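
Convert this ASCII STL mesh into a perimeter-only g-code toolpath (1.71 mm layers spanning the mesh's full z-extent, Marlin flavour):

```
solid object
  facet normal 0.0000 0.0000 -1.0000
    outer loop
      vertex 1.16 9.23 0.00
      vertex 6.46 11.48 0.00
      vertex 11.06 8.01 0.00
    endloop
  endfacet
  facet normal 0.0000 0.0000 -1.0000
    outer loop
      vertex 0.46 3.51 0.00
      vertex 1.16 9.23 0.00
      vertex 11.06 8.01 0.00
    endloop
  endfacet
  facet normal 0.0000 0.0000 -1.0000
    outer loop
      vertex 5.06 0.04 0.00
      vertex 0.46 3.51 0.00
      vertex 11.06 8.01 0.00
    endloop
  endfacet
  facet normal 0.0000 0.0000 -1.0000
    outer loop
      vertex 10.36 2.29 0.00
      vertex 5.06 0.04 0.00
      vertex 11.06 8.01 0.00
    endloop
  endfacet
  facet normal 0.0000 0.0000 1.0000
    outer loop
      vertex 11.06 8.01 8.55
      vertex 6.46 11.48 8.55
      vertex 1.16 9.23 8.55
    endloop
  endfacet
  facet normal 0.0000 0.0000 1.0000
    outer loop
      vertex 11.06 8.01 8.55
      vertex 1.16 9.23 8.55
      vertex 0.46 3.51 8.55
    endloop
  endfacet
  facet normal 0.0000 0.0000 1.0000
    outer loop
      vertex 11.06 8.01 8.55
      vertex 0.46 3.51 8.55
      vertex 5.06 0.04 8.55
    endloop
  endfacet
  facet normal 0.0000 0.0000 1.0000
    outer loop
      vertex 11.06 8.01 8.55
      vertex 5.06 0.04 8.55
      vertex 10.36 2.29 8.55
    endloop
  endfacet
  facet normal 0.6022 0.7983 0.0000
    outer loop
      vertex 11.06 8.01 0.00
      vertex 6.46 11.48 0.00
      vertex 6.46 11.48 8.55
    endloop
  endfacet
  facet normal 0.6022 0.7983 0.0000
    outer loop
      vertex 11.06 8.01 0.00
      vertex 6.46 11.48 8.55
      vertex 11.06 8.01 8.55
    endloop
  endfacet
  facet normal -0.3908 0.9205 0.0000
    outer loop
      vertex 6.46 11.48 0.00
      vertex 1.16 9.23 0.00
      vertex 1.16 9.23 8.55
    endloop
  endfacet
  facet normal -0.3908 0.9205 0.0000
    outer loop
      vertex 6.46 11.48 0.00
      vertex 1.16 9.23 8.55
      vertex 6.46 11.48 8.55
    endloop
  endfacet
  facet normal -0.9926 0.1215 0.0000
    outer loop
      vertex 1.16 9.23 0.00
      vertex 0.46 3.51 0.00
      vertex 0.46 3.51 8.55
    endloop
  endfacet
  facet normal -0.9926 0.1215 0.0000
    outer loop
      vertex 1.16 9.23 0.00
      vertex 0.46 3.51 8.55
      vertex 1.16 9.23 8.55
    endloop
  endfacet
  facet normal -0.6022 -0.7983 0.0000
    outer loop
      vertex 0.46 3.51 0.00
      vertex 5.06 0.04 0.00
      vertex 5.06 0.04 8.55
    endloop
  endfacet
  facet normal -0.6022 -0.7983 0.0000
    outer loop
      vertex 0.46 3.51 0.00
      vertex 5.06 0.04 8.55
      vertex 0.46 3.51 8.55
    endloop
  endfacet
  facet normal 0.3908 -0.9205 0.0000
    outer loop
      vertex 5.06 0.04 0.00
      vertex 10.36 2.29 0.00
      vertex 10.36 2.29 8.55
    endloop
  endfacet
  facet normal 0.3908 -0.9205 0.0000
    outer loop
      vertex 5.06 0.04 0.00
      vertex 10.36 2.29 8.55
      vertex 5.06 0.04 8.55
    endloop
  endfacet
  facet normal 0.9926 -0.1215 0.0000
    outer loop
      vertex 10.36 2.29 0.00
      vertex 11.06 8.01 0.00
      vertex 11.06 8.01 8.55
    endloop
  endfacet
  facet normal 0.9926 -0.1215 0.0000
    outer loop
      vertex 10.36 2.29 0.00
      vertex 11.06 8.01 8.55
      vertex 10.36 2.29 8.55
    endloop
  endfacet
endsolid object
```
; perimeter-only toolpath
G21 ; units = mm
G90 ; absolute positioning
G28 ; home
; layer 1
G0 Z1.71
G0 X11.06 Y8.01
G1 X6.46 Y11.48
G1 X1.16 Y9.23
G1 X0.46 Y3.51
G1 X5.06 Y0.04
G1 X10.36 Y2.29
G1 X11.06 Y8.01
; layer 2
G0 Z3.42
G0 X11.06 Y8.01
G1 X6.46 Y11.48
G1 X1.16 Y9.23
G1 X0.46 Y3.51
G1 X5.06 Y0.04
G1 X10.36 Y2.29
G1 X11.06 Y8.01
; layer 3
G0 Z5.13
G0 X11.06 Y8.01
G1 X6.46 Y11.48
G1 X1.16 Y9.23
G1 X0.46 Y3.51
G1 X5.06 Y0.04
G1 X10.36 Y2.29
G1 X11.06 Y8.01
; layer 4
G0 Z6.84
G0 X11.06 Y8.01
G1 X6.46 Y11.48
G1 X1.16 Y9.23
G1 X0.46 Y3.51
G1 X5.06 Y0.04
G1 X10.36 Y2.29
G1 X11.06 Y8.01
; layer 5
G0 Z8.55
G0 X11.06 Y8.01
G1 X6.46 Y11.48
G1 X1.16 Y9.23
G1 X0.46 Y3.51
G1 X5.06 Y0.04
G1 X10.36 Y2.29
G1 X11.06 Y8.01
M2 ; end

The solid is a regular 6-sided prism (a cylinder approximated with 6 flat sides), circumscribed radius ≈ 5.76 mm, height ≈ 8.55 mm. Slicing at Δz = 1.71 mm — 5 equal slices spanning the solid's height, so layer i sits at z = i·h/5 — gives 5 non-empty perimeters. Each is a 6-segment closed polygon; G0 lifts to the layer z and rapids to the start vertex, then G1 traces the edges.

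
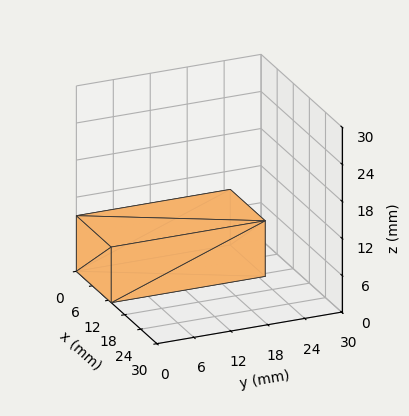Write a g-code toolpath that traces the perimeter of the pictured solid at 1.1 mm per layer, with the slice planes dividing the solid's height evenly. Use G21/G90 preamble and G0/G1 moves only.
Reading the render: the shape is a rectangular box, roughly 13 × 25 mm footprint and 9 mm tall (dimensions read to the nearest mm from the axis ticks). For the g-code, the solid's height is divided into equal slices at the stated Δz and each level perimeter traced with G1 moves after a G0 lift.

; perimeter-only toolpath
G21 ; units = mm
G90 ; absolute positioning
G28 ; home
; layer 1
G0 Z1.1
G0 X0.0 Y0.0
G1 X13.0 Y0.0
G1 X13.0 Y25.0
G1 X0.0 Y25.0
G1 X0.0 Y0.0
; layer 2
G0 Z2.2
G0 X0.0 Y0.0
G1 X13.0 Y0.0
G1 X13.0 Y25.0
G1 X0.0 Y25.0
G1 X0.0 Y0.0
; layer 3
G0 Z3.4
G0 X0.0 Y0.0
G1 X13.0 Y0.0
G1 X13.0 Y25.0
G1 X0.0 Y25.0
G1 X0.0 Y0.0
; layer 4
G0 Z4.5
G0 X0.0 Y0.0
G1 X13.0 Y0.0
G1 X13.0 Y25.0
G1 X0.0 Y25.0
G1 X0.0 Y0.0
; layer 5
G0 Z5.6
G0 X0.0 Y0.0
G1 X13.0 Y0.0
G1 X13.0 Y25.0
G1 X0.0 Y25.0
G1 X0.0 Y0.0
; layer 6
G0 Z6.8
G0 X0.0 Y0.0
G1 X13.0 Y0.0
G1 X13.0 Y25.0
G1 X0.0 Y25.0
G1 X0.0 Y0.0
; layer 7
G0 Z7.9
G0 X0.0 Y0.0
G1 X13.0 Y0.0
G1 X13.0 Y25.0
G1 X0.0 Y25.0
G1 X0.0 Y0.0
; layer 8
G0 Z9.0
G0 X0.0 Y0.0
G1 X13.0 Y0.0
G1 X13.0 Y25.0
G1 X0.0 Y25.0
G1 X0.0 Y0.0
M2 ; end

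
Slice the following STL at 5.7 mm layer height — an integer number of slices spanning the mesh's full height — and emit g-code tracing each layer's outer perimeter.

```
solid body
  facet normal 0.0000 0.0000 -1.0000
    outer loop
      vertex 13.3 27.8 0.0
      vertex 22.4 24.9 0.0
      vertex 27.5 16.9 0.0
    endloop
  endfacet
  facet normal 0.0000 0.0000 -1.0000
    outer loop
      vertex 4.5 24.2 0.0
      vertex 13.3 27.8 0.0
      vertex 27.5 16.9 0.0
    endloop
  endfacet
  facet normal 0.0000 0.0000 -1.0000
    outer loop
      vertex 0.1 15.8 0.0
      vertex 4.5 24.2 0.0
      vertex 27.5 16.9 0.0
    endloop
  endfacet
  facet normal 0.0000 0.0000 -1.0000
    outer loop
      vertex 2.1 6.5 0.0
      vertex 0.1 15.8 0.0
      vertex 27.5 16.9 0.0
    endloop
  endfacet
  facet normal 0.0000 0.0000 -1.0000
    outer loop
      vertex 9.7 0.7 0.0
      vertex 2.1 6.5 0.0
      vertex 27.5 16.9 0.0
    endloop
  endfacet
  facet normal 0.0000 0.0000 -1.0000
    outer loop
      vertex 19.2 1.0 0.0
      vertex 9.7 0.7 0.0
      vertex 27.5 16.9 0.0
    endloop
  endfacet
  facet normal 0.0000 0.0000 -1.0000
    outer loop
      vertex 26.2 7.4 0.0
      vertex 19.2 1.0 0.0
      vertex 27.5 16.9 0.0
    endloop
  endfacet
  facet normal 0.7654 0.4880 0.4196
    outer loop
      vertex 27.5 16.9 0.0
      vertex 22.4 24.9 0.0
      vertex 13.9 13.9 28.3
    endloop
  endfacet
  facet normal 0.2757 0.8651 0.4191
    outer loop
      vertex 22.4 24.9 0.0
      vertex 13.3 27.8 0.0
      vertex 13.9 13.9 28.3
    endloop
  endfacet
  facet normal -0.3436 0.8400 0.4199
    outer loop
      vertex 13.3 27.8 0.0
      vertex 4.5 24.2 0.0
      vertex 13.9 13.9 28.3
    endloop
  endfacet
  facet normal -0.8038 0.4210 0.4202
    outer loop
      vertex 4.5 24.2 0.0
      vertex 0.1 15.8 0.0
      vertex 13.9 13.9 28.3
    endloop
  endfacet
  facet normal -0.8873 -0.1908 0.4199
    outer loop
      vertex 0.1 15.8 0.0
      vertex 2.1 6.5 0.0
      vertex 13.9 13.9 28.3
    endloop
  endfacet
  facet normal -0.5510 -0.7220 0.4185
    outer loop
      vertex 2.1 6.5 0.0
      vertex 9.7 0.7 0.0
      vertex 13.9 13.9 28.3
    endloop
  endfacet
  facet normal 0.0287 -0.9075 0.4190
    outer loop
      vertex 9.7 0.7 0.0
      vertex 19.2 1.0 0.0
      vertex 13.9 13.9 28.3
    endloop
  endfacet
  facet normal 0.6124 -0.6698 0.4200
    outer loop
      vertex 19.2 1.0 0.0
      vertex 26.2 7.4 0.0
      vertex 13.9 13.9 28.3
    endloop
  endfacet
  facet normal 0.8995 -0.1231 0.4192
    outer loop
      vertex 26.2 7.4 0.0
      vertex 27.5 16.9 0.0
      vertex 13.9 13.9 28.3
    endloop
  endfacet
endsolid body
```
; perimeter-only toolpath
G21 ; units = mm
G90 ; absolute positioning
G28 ; home
; layer 1
G0 Z5.7
G0 X24.8 Y16.3
G1 X20.7 Y22.7
G1 X13.4 Y25.0
G1 X6.4 Y22.1
G1 X2.9 Y15.4
G1 X4.5 Y8.0
G1 X10.5 Y3.3
G1 X18.1 Y3.6
G1 X23.7 Y8.7
G1 X24.8 Y16.3
; layer 2
G0 Z11.3
G0 X22.1 Y15.7
G1 X19.0 Y20.5
G1 X13.5 Y22.2
G1 X8.3 Y20.1
G1 X5.6 Y15.0
G1 X6.8 Y9.5
G1 X11.4 Y6.0
G1 X17.1 Y6.2
G1 X21.3 Y10.0
G1 X22.1 Y15.7
; layer 3
G0 Z17.0
G0 X19.3 Y15.1
G1 X17.3 Y18.3
G1 X13.7 Y19.5
G1 X10.1 Y18.0
G1 X8.4 Y14.7
G1 X9.2 Y10.9
G1 X12.2 Y8.6
G1 X16.0 Y8.7
G1 X18.8 Y11.3
G1 X19.3 Y15.1
; layer 4
G0 Z22.6
G0 X16.6 Y14.5
G1 X15.6 Y16.1
G1 X13.8 Y16.7
G1 X12.0 Y16.0
G1 X11.1 Y14.3
G1 X11.5 Y12.4
G1 X13.1 Y11.3
G1 X15.0 Y11.3
G1 X16.4 Y12.6
G1 X16.6 Y14.5
M2 ; end

The solid is a regular 9-sided pyramid, base circumscribed radius ≈ 13.9 mm, apex at z ≈ 28.3 mm. Slicing at Δz = 5.7 mm — 5 equal slices spanning the solid's height, so layer i sits at z = i·h/5 — gives 4 non-empty perimeters. Each is a 9-segment closed polygon; G0 lifts to the layer z and rapids to the start vertex, then G1 traces the edges. The cross-section shrinks linearly with z (the slice at the apex is degenerate and omitted).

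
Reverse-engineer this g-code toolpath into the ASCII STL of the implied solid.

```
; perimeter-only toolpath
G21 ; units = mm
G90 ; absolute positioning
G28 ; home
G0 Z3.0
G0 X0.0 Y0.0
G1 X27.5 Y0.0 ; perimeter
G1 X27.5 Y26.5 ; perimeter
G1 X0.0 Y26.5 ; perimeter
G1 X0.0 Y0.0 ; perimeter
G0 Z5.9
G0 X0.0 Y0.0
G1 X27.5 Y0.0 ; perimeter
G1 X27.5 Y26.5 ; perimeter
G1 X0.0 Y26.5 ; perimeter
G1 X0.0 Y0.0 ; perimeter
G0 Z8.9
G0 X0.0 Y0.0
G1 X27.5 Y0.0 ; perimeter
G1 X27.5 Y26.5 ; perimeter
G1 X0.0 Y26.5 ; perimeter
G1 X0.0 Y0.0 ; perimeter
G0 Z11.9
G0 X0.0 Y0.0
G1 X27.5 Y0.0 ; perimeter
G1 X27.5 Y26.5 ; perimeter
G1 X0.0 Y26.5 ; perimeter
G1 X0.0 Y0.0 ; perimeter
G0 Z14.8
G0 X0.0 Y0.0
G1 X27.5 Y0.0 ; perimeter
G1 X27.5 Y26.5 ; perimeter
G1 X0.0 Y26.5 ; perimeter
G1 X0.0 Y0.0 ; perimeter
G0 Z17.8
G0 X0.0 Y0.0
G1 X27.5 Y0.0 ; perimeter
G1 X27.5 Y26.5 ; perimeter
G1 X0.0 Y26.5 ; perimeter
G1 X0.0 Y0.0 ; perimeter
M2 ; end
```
solid part
  facet normal 0.0000 0.0000 -1.0000
    outer loop
      vertex 27.5 26.5 0.0
      vertex 27.5 0.0 0.0
      vertex 0.0 0.0 0.0
    endloop
  endfacet
  facet normal 0.0000 0.0000 -1.0000
    outer loop
      vertex 0.0 26.5 0.0
      vertex 27.5 26.5 0.0
      vertex 0.0 0.0 0.0
    endloop
  endfacet
  facet normal 0.0000 0.0000 1.0000
    outer loop
      vertex 0.0 0.0 17.8
      vertex 27.5 0.0 17.8
      vertex 27.5 26.5 17.8
    endloop
  endfacet
  facet normal 0.0000 0.0000 1.0000
    outer loop
      vertex 0.0 0.0 17.8
      vertex 27.5 26.5 17.8
      vertex 0.0 26.5 17.8
    endloop
  endfacet
  facet normal 0.0000 -1.0000 0.0000
    outer loop
      vertex 0.0 0.0 0.0
      vertex 27.5 0.0 0.0
      vertex 27.5 0.0 17.8
    endloop
  endfacet
  facet normal 0.0000 -1.0000 0.0000
    outer loop
      vertex 0.0 0.0 0.0
      vertex 27.5 0.0 17.8
      vertex 0.0 0.0 17.8
    endloop
  endfacet
  facet normal 0.0000 1.0000 0.0000
    outer loop
      vertex 27.5 26.5 17.8
      vertex 27.5 26.5 0.0
      vertex 0.0 26.5 0.0
    endloop
  endfacet
  facet normal 0.0000 1.0000 0.0000
    outer loop
      vertex 0.0 26.5 17.8
      vertex 27.5 26.5 17.8
      vertex 0.0 26.5 0.0
    endloop
  endfacet
  facet normal -1.0000 0.0000 0.0000
    outer loop
      vertex 0.0 26.5 17.8
      vertex 0.0 26.5 0.0
      vertex 0.0 0.0 0.0
    endloop
  endfacet
  facet normal -1.0000 0.0000 0.0000
    outer loop
      vertex 0.0 0.0 17.8
      vertex 0.0 26.5 17.8
      vertex 0.0 0.0 0.0
    endloop
  endfacet
  facet normal 1.0000 0.0000 0.0000
    outer loop
      vertex 27.5 0.0 0.0
      vertex 27.5 26.5 0.0
      vertex 27.5 26.5 17.8
    endloop
  endfacet
  facet normal 1.0000 0.0000 0.0000
    outer loop
      vertex 27.5 0.0 0.0
      vertex 27.5 26.5 17.8
      vertex 27.5 0.0 17.8
    endloop
  endfacet
endsolid part

The G0 Z moves step by Δz≈3.0 mm. Every layer's G1 loop is the same polygon, so the solid is a straight extrusion of it from z=0 to z≈17.8. Closing with flat bottom and top caps and triangulating gives 12 facets — a rectangular box, roughly 27.5 × 26.5 mm footprint and 17.8 mm tall.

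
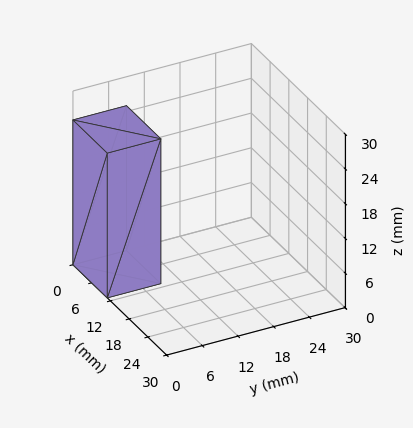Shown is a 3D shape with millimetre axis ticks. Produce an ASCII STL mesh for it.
Reading the render: the shape is a rectangular box, roughly 11 × 9 mm footprint and 25 mm tall (dimensions read to the nearest mm from the axis ticks). For the STL, each face is triangulated and given an outward normal.

solid part
  facet normal 0.0000 0.0000 -1.0000
    outer loop
      vertex 11.000 9.000 0.000
      vertex 11.000 0.000 0.000
      vertex 0.000 0.000 0.000
    endloop
  endfacet
  facet normal 0.0000 0.0000 -1.0000
    outer loop
      vertex 0.000 9.000 0.000
      vertex 11.000 9.000 0.000
      vertex 0.000 0.000 0.000
    endloop
  endfacet
  facet normal 0.0000 0.0000 1.0000
    outer loop
      vertex 0.000 0.000 25.000
      vertex 11.000 0.000 25.000
      vertex 11.000 9.000 25.000
    endloop
  endfacet
  facet normal 0.0000 0.0000 1.0000
    outer loop
      vertex 0.000 0.000 25.000
      vertex 11.000 9.000 25.000
      vertex 0.000 9.000 25.000
    endloop
  endfacet
  facet normal 0.0000 -1.0000 0.0000
    outer loop
      vertex 0.000 0.000 0.000
      vertex 11.000 0.000 0.000
      vertex 11.000 0.000 25.000
    endloop
  endfacet
  facet normal 0.0000 -1.0000 0.0000
    outer loop
      vertex 0.000 0.000 0.000
      vertex 11.000 0.000 25.000
      vertex 0.000 0.000 25.000
    endloop
  endfacet
  facet normal 0.0000 1.0000 0.0000
    outer loop
      vertex 11.000 9.000 25.000
      vertex 11.000 9.000 0.000
      vertex 0.000 9.000 0.000
    endloop
  endfacet
  facet normal 0.0000 1.0000 0.0000
    outer loop
      vertex 0.000 9.000 25.000
      vertex 11.000 9.000 25.000
      vertex 0.000 9.000 0.000
    endloop
  endfacet
  facet normal -1.0000 0.0000 0.0000
    outer loop
      vertex 0.000 9.000 25.000
      vertex 0.000 9.000 0.000
      vertex 0.000 0.000 0.000
    endloop
  endfacet
  facet normal -1.0000 0.0000 0.0000
    outer loop
      vertex 0.000 0.000 25.000
      vertex 0.000 9.000 25.000
      vertex 0.000 0.000 0.000
    endloop
  endfacet
  facet normal 1.0000 0.0000 0.0000
    outer loop
      vertex 11.000 0.000 0.000
      vertex 11.000 9.000 0.000
      vertex 11.000 9.000 25.000
    endloop
  endfacet
  facet normal 1.0000 0.0000 0.0000
    outer loop
      vertex 11.000 0.000 0.000
      vertex 11.000 9.000 25.000
      vertex 11.000 0.000 25.000
    endloop
  endfacet
endsolid part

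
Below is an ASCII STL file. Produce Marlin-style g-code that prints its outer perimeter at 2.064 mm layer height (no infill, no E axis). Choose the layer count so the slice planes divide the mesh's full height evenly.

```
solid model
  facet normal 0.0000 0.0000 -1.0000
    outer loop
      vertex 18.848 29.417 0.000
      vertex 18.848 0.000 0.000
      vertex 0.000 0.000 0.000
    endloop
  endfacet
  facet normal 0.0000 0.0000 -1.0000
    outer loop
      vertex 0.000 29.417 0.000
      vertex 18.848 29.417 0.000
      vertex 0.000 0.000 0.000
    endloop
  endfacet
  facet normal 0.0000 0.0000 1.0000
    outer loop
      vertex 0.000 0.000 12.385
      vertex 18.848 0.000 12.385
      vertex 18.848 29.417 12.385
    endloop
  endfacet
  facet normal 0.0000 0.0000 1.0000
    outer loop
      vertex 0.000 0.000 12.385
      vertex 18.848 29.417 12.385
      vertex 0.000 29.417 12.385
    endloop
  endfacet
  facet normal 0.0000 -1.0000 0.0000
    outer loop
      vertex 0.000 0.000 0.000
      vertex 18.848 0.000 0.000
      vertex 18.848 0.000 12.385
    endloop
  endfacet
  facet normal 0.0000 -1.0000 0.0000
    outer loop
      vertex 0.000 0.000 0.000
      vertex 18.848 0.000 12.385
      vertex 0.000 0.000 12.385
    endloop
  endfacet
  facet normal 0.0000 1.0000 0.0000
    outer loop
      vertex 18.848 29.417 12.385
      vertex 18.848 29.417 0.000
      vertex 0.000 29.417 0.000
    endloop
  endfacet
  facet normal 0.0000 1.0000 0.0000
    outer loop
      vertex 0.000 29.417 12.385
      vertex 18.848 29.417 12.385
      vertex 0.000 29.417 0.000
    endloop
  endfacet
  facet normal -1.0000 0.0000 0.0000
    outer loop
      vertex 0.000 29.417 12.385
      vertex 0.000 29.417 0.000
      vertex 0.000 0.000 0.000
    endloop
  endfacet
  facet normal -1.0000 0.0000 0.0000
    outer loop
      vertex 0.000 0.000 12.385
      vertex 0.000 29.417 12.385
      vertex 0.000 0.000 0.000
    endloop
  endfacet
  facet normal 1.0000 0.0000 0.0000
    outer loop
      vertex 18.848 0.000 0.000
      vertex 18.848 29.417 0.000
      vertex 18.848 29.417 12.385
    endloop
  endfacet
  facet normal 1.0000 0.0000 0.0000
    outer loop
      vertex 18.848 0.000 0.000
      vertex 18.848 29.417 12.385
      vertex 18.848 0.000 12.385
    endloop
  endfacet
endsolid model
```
; perimeter-only toolpath
G21 ; units = mm
G90 ; absolute positioning
G28 ; home
; layer 1
G0 Z2.064
G0 X0.000 Y0.000
G1 X18.848 Y0.000
G1 X18.848 Y29.417
G1 X0.000 Y29.417
G1 X0.000 Y0.000
; layer 2
G0 Z4.128
G0 X0.000 Y0.000
G1 X18.848 Y0.000
G1 X18.848 Y29.417
G1 X0.000 Y29.417
G1 X0.000 Y0.000
; layer 3
G0 Z6.192
G0 X0.000 Y0.000
G1 X18.848 Y0.000
G1 X18.848 Y29.417
G1 X0.000 Y29.417
G1 X0.000 Y0.000
; layer 4
G0 Z8.257
G0 X0.000 Y0.000
G1 X18.848 Y0.000
G1 X18.848 Y29.417
G1 X0.000 Y29.417
G1 X0.000 Y0.000
; layer 5
G0 Z10.321
G0 X0.000 Y0.000
G1 X18.848 Y0.000
G1 X18.848 Y29.417
G1 X0.000 Y29.417
G1 X0.000 Y0.000
; layer 6
G0 Z12.385
G0 X0.000 Y0.000
G1 X18.848 Y0.000
G1 X18.848 Y29.417
G1 X0.000 Y29.417
G1 X0.000 Y0.000
M2 ; end

The solid is a rectangular box, roughly 18.8 × 29.4 mm footprint and 12.4 mm tall. Slicing at Δz = 2.064 mm — 6 equal slices spanning the solid's height, so layer i sits at z = i·h/6 — gives 6 non-empty perimeters. Each is a 4-segment closed polygon; G0 lifts to the layer z and rapids to the start vertex, then G1 traces the edges.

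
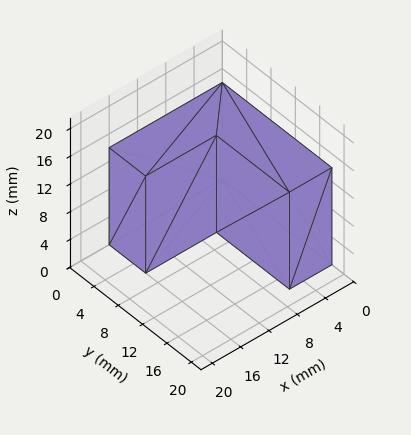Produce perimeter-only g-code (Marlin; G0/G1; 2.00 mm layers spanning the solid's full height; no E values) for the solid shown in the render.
Reading the render: the shape is an L-shaped prism: outer 16 × 18 mm, arm thicknesses ≈ 6 mm (horizontal) and 6 mm (vertical), extruded 14 mm in z (dimensions read to the nearest mm from the axis ticks). For the g-code, the solid's height is divided into equal slices at the stated Δz and each level perimeter traced with G1 moves after a G0 lift.

; perimeter-only toolpath
G21 ; units = mm
G90 ; absolute positioning
G28 ; home
; layer 1
G0 Z2.00
G0 X0.00 Y0.00
G1 X16.00 Y0.00
G1 X16.00 Y6.00
G1 X6.00 Y6.00
G1 X6.00 Y18.00
G1 X0.00 Y18.00
G1 X0.00 Y0.00
; layer 2
G0 Z4.00
G0 X0.00 Y0.00
G1 X16.00 Y0.00
G1 X16.00 Y6.00
G1 X6.00 Y6.00
G1 X6.00 Y18.00
G1 X0.00 Y18.00
G1 X0.00 Y0.00
; layer 3
G0 Z6.00
G0 X0.00 Y0.00
G1 X16.00 Y0.00
G1 X16.00 Y6.00
G1 X6.00 Y6.00
G1 X6.00 Y18.00
G1 X0.00 Y18.00
G1 X0.00 Y0.00
; layer 4
G0 Z8.00
G0 X0.00 Y0.00
G1 X16.00 Y0.00
G1 X16.00 Y6.00
G1 X6.00 Y6.00
G1 X6.00 Y18.00
G1 X0.00 Y18.00
G1 X0.00 Y0.00
; layer 5
G0 Z10.00
G0 X0.00 Y0.00
G1 X16.00 Y0.00
G1 X16.00 Y6.00
G1 X6.00 Y6.00
G1 X6.00 Y18.00
G1 X0.00 Y18.00
G1 X0.00 Y0.00
; layer 6
G0 Z12.00
G0 X0.00 Y0.00
G1 X16.00 Y0.00
G1 X16.00 Y6.00
G1 X6.00 Y6.00
G1 X6.00 Y18.00
G1 X0.00 Y18.00
G1 X0.00 Y0.00
; layer 7
G0 Z14.00
G0 X0.00 Y0.00
G1 X16.00 Y0.00
G1 X16.00 Y6.00
G1 X6.00 Y6.00
G1 X6.00 Y18.00
G1 X0.00 Y18.00
G1 X0.00 Y0.00
M2 ; end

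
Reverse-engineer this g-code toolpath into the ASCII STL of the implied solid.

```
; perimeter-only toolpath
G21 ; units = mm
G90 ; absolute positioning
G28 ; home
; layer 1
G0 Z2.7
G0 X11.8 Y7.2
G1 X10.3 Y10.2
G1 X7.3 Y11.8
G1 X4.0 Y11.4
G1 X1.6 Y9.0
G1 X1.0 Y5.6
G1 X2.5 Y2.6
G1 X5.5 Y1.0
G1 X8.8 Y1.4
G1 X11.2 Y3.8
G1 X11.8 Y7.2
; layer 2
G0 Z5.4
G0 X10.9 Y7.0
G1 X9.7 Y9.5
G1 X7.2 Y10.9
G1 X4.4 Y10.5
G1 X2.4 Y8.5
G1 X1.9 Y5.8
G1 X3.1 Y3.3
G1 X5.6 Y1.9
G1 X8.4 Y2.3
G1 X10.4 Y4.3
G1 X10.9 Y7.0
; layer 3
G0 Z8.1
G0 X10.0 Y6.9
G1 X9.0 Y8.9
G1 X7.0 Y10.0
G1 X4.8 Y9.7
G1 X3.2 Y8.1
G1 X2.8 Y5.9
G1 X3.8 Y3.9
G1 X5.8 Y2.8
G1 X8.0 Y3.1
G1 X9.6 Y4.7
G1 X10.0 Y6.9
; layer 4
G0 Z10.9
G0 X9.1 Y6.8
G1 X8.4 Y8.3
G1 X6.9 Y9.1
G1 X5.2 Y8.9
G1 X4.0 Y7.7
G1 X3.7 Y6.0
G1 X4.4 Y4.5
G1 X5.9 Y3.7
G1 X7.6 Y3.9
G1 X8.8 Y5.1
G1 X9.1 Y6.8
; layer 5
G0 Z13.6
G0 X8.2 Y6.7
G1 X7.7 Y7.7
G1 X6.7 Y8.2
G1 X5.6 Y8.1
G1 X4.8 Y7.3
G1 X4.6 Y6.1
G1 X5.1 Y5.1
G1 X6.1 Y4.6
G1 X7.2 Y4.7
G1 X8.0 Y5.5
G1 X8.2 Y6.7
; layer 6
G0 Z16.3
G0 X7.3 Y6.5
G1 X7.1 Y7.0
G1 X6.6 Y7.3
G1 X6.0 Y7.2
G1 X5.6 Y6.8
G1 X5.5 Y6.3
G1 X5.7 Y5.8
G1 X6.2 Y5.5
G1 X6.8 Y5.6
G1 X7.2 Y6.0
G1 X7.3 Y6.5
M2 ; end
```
solid part
  facet normal 0.0000 0.0000 -1.0000
    outer loop
      vertex 7.5 12.7 0.0
      vertex 11.0 10.8 0.0
      vertex 12.7 7.3 0.0
    endloop
  endfacet
  facet normal 0.0000 0.0000 -1.0000
    outer loop
      vertex 3.6 12.2 0.0
      vertex 7.5 12.7 0.0
      vertex 12.7 7.3 0.0
    endloop
  endfacet
  facet normal 0.0000 0.0000 -1.0000
    outer loop
      vertex 0.8 9.4 0.0
      vertex 3.6 12.2 0.0
      vertex 12.7 7.3 0.0
    endloop
  endfacet
  facet normal 0.0000 0.0000 -1.0000
    outer loop
      vertex 0.1 5.5 0.0
      vertex 0.8 9.4 0.0
      vertex 12.7 7.3 0.0
    endloop
  endfacet
  facet normal 0.0000 0.0000 -1.0000
    outer loop
      vertex 1.8 2.0 0.0
      vertex 0.1 5.5 0.0
      vertex 12.7 7.3 0.0
    endloop
  endfacet
  facet normal 0.0000 0.0000 -1.0000
    outer loop
      vertex 5.3 0.1 0.0
      vertex 1.8 2.0 0.0
      vertex 12.7 7.3 0.0
    endloop
  endfacet
  facet normal 0.0000 0.0000 -1.0000
    outer loop
      vertex 9.2 0.6 0.0
      vertex 5.3 0.1 0.0
      vertex 12.7 7.3 0.0
    endloop
  endfacet
  facet normal 0.0000 0.0000 -1.0000
    outer loop
      vertex 12.0 3.4 0.0
      vertex 9.2 0.6 0.0
      vertex 12.7 7.3 0.0
    endloop
  endfacet
  facet normal 0.8570 0.4162 0.3039
    outer loop
      vertex 12.7 7.3 0.0
      vertex 11.0 10.8 0.0
      vertex 6.4 6.4 19.0
    endloop
  endfacet
  facet normal 0.4545 0.8373 0.3039
    outer loop
      vertex 11.0 10.8 0.0
      vertex 7.5 12.7 0.0
      vertex 6.4 6.4 19.0
    endloop
  endfacet
  facet normal -0.1211 0.9443 0.3061
    outer loop
      vertex 7.5 12.7 0.0
      vertex 3.6 12.2 0.0
      vertex 6.4 6.4 19.0
    endloop
  endfacet
  facet normal -0.6735 0.6735 0.3048
    outer loop
      vertex 3.6 12.2 0.0
      vertex 0.8 9.4 0.0
      vertex 6.4 6.4 19.0
    endloop
  endfacet
  facet normal -0.9380 0.1684 0.3030
    outer loop
      vertex 0.8 9.4 0.0
      vertex 0.1 5.5 0.0
      vertex 6.4 6.4 19.0
    endloop
  endfacet
  facet normal -0.8570 -0.4162 0.3039
    outer loop
      vertex 0.1 5.5 0.0
      vertex 1.8 2.0 0.0
      vertex 6.4 6.4 19.0
    endloop
  endfacet
  facet normal -0.4545 -0.8373 0.3039
    outer loop
      vertex 1.8 2.0 0.0
      vertex 5.3 0.1 0.0
      vertex 6.4 6.4 19.0
    endloop
  endfacet
  facet normal 0.1211 -0.9443 0.3061
    outer loop
      vertex 5.3 0.1 0.0
      vertex 9.2 0.6 0.0
      vertex 6.4 6.4 19.0
    endloop
  endfacet
  facet normal 0.6735 -0.6735 0.3048
    outer loop
      vertex 9.2 0.6 0.0
      vertex 12.0 3.4 0.0
      vertex 6.4 6.4 19.0
    endloop
  endfacet
  facet normal 0.9380 -0.1684 0.3030
    outer loop
      vertex 12.0 3.4 0.0
      vertex 12.7 7.3 0.0
      vertex 6.4 6.4 19.0
    endloop
  endfacet
endsolid part

The G0 Z moves step by Δz≈2.7 mm. The G1 loops shrink linearly with z, so the solid tapers from its base footprint up to z≈19. Closing with a flat bottom cap and the tapered top and triangulating gives 18 facets — a regular 10-sided pyramid, base circumscribed radius ≈ 6.4 mm, apex at z ≈ 19 mm.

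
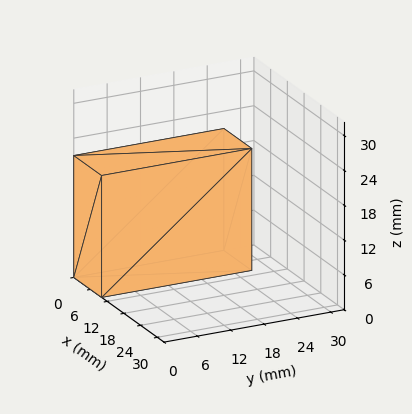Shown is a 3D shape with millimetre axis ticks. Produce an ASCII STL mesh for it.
Reading the render: the shape is a rectangular box, roughly 10 × 27 mm footprint and 21 mm tall (dimensions read to the nearest mm from the axis ticks). For the STL, each face is triangulated and given an outward normal.

solid part
  facet normal 0.0000 0.0000 -1.0000
    outer loop
      vertex 10.0 27.0 0.0
      vertex 10.0 0.0 0.0
      vertex 0.0 0.0 0.0
    endloop
  endfacet
  facet normal 0.0000 0.0000 -1.0000
    outer loop
      vertex 0.0 27.0 0.0
      vertex 10.0 27.0 0.0
      vertex 0.0 0.0 0.0
    endloop
  endfacet
  facet normal 0.0000 0.0000 1.0000
    outer loop
      vertex 0.0 0.0 21.0
      vertex 10.0 0.0 21.0
      vertex 10.0 27.0 21.0
    endloop
  endfacet
  facet normal 0.0000 0.0000 1.0000
    outer loop
      vertex 0.0 0.0 21.0
      vertex 10.0 27.0 21.0
      vertex 0.0 27.0 21.0
    endloop
  endfacet
  facet normal 0.0000 -1.0000 0.0000
    outer loop
      vertex 0.0 0.0 0.0
      vertex 10.0 0.0 0.0
      vertex 10.0 0.0 21.0
    endloop
  endfacet
  facet normal 0.0000 -1.0000 0.0000
    outer loop
      vertex 0.0 0.0 0.0
      vertex 10.0 0.0 21.0
      vertex 0.0 0.0 21.0
    endloop
  endfacet
  facet normal 0.0000 1.0000 0.0000
    outer loop
      vertex 10.0 27.0 21.0
      vertex 10.0 27.0 0.0
      vertex 0.0 27.0 0.0
    endloop
  endfacet
  facet normal 0.0000 1.0000 0.0000
    outer loop
      vertex 0.0 27.0 21.0
      vertex 10.0 27.0 21.0
      vertex 0.0 27.0 0.0
    endloop
  endfacet
  facet normal -1.0000 0.0000 0.0000
    outer loop
      vertex 0.0 27.0 21.0
      vertex 0.0 27.0 0.0
      vertex 0.0 0.0 0.0
    endloop
  endfacet
  facet normal -1.0000 0.0000 0.0000
    outer loop
      vertex 0.0 0.0 21.0
      vertex 0.0 27.0 21.0
      vertex 0.0 0.0 0.0
    endloop
  endfacet
  facet normal 1.0000 0.0000 0.0000
    outer loop
      vertex 10.0 0.0 0.0
      vertex 10.0 27.0 0.0
      vertex 10.0 27.0 21.0
    endloop
  endfacet
  facet normal 1.0000 0.0000 0.0000
    outer loop
      vertex 10.0 0.0 0.0
      vertex 10.0 27.0 21.0
      vertex 10.0 0.0 21.0
    endloop
  endfacet
endsolid part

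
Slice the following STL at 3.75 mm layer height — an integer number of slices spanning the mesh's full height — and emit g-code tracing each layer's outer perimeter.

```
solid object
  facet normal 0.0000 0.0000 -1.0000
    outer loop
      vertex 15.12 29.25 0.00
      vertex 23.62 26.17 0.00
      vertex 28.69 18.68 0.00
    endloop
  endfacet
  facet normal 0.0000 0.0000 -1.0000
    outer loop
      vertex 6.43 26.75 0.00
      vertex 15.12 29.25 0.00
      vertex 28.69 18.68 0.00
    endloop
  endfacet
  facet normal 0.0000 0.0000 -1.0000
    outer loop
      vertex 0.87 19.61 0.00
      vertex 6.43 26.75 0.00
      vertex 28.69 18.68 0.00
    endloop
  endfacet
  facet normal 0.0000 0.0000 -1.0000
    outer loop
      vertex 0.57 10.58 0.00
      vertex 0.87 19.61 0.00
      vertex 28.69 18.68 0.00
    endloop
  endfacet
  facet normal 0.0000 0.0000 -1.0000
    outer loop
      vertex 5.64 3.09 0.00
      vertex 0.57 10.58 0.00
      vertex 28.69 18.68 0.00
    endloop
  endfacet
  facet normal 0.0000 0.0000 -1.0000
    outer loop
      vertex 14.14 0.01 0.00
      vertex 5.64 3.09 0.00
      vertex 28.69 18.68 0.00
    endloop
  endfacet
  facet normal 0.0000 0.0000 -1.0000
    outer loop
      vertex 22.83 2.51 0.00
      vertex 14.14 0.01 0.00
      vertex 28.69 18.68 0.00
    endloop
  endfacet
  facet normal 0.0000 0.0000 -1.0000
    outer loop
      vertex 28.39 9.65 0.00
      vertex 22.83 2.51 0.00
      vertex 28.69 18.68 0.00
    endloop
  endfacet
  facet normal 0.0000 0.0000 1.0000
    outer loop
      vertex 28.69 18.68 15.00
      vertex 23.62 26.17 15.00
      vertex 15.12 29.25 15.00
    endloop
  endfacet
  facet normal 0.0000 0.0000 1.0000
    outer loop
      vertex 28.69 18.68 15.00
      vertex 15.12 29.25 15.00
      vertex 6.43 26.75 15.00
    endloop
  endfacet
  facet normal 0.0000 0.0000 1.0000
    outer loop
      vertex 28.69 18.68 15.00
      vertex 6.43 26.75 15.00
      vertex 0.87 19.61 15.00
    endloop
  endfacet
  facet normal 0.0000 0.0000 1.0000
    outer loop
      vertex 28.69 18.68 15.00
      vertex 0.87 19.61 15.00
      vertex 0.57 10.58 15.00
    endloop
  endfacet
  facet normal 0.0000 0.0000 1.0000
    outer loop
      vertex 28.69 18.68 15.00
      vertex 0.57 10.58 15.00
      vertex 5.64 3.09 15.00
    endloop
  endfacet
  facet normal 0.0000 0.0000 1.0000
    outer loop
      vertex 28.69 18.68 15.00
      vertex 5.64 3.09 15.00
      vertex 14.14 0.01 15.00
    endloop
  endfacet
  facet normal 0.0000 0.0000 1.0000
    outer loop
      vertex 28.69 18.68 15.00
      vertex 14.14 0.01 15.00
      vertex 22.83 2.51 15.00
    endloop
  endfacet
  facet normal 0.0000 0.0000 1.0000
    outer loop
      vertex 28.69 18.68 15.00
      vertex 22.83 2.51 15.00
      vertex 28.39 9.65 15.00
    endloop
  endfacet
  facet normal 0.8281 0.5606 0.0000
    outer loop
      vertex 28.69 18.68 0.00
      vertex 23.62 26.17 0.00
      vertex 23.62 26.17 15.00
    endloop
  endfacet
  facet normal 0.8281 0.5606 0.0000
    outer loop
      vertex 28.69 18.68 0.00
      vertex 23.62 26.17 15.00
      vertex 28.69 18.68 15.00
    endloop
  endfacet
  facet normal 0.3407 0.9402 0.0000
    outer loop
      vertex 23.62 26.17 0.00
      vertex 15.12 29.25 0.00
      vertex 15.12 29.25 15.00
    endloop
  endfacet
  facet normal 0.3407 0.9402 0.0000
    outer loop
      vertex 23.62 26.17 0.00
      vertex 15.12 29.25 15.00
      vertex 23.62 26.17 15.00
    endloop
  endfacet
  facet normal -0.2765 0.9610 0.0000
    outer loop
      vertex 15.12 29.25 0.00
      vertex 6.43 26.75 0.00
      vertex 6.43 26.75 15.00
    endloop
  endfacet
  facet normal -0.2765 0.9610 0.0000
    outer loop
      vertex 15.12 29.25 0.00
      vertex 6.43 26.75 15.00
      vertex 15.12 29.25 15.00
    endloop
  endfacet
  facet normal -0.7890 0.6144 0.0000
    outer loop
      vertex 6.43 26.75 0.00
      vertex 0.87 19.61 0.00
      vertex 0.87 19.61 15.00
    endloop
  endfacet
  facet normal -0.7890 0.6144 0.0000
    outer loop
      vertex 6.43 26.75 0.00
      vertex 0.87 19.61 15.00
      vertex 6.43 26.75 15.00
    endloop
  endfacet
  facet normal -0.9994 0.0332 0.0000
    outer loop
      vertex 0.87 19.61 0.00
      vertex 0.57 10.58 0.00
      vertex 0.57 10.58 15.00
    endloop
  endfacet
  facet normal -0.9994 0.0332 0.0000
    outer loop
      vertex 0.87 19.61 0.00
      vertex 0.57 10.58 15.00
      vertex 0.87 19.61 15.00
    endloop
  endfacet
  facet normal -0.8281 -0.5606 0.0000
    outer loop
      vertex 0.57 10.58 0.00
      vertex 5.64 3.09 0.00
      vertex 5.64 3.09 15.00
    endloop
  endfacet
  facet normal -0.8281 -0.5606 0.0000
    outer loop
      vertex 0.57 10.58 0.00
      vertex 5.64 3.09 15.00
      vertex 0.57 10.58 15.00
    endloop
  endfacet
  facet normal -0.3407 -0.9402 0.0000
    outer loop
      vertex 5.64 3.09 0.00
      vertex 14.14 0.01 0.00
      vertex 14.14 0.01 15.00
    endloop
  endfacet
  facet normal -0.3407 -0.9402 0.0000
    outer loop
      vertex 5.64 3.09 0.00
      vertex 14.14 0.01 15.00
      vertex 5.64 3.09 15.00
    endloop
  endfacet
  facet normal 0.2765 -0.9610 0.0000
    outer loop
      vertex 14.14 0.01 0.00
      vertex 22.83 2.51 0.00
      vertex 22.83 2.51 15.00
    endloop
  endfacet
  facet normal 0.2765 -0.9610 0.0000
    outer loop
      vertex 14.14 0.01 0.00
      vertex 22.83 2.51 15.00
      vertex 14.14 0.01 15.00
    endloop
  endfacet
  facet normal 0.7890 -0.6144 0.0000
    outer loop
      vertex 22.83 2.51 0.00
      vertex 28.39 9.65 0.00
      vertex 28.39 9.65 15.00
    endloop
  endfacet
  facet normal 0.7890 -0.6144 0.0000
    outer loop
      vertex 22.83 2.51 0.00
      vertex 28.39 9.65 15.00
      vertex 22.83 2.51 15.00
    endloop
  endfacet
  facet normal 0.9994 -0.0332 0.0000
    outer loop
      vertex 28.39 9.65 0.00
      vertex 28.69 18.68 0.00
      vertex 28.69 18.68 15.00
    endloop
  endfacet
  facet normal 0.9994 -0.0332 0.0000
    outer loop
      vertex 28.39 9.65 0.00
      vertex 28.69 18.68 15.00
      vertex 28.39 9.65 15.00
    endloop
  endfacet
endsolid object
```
; perimeter-only toolpath
G21 ; units = mm
G90 ; absolute positioning
G28 ; home
; layer 1
G0 Z3.75
G0 X28.69 Y18.68
G1 X23.62 Y26.17
G1 X15.12 Y29.25
G1 X6.43 Y26.75
G1 X0.87 Y19.61
G1 X0.57 Y10.58
G1 X5.64 Y3.09
G1 X14.14 Y0.01
G1 X22.83 Y2.51
G1 X28.39 Y9.65
G1 X28.69 Y18.68
; layer 2
G0 Z7.50
G0 X28.69 Y18.68
G1 X23.62 Y26.17
G1 X15.12 Y29.25
G1 X6.43 Y26.75
G1 X0.87 Y19.61
G1 X0.57 Y10.58
G1 X5.64 Y3.09
G1 X14.14 Y0.01
G1 X22.83 Y2.51
G1 X28.39 Y9.65
G1 X28.69 Y18.68
; layer 3
G0 Z11.25
G0 X28.69 Y18.68
G1 X23.62 Y26.17
G1 X15.12 Y29.25
G1 X6.43 Y26.75
G1 X0.87 Y19.61
G1 X0.57 Y10.58
G1 X5.64 Y3.09
G1 X14.14 Y0.01
G1 X22.83 Y2.51
G1 X28.39 Y9.65
G1 X28.69 Y18.68
; layer 4
G0 Z15.00
G0 X28.69 Y18.68
G1 X23.62 Y26.17
G1 X15.12 Y29.25
G1 X6.43 Y26.75
G1 X0.87 Y19.61
G1 X0.57 Y10.58
G1 X5.64 Y3.09
G1 X14.14 Y0.01
G1 X22.83 Y2.51
G1 X28.39 Y9.65
G1 X28.69 Y18.68
M2 ; end

The solid is a regular 10-sided prism (a cylinder approximated with 10 flat sides), circumscribed radius ≈ 14.6 mm, height ≈ 15 mm. Slicing at Δz = 3.75 mm — 4 equal slices spanning the solid's height, so layer i sits at z = i·h/4 — gives 4 non-empty perimeters. Each is a 10-segment closed polygon; G0 lifts to the layer z and rapids to the start vertex, then G1 traces the edges.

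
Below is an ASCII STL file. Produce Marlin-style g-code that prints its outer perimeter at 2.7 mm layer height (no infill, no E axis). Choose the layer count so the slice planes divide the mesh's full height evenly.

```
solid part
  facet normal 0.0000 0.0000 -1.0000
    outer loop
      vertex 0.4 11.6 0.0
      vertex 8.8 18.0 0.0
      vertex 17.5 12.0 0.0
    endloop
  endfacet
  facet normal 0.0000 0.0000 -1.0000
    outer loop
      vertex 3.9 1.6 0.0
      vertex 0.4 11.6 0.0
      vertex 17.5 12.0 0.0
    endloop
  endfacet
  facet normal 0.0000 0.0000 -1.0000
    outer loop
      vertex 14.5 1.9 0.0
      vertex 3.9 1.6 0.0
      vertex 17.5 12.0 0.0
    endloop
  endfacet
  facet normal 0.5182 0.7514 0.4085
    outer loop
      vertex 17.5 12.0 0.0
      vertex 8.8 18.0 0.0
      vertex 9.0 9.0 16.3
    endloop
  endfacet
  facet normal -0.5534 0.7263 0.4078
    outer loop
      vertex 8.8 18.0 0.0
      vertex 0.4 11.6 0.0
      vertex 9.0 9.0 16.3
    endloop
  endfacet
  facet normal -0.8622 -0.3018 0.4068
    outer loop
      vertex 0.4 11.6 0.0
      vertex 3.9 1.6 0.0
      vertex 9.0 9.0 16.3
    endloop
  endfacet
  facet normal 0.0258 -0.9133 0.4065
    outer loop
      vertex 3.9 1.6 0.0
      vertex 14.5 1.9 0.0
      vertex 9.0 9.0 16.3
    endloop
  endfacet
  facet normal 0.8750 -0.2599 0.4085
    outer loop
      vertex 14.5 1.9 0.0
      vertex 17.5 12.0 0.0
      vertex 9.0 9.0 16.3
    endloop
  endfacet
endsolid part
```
; perimeter-only toolpath
G21 ; units = mm
G90 ; absolute positioning
G28 ; home
; layer 1
G0 Z2.7
G0 X16.1 Y11.5
G1 X8.8 Y16.5
G1 X1.8 Y11.2
G1 X4.8 Y2.8
G1 X13.6 Y3.1
G1 X16.1 Y11.5
; layer 2
G0 Z5.4
G0 X14.7 Y11.0
G1 X8.9 Y15.0
G1 X3.3 Y10.7
G1 X5.6 Y4.1
G1 X12.7 Y4.3
G1 X14.7 Y11.0
; layer 3
G0 Z8.2
G0 X13.2 Y10.5
G1 X8.9 Y13.5
G1 X4.7 Y10.3
G1 X6.5 Y5.3
G1 X11.8 Y5.5
G1 X13.2 Y10.5
; layer 4
G0 Z10.9
G0 X11.8 Y10.0
G1 X8.9 Y12.0
G1 X6.1 Y9.9
G1 X7.3 Y6.5
G1 X10.8 Y6.6
G1 X11.8 Y10.0
; layer 5
G0 Z13.6
G0 X10.4 Y9.5
G1 X9.0 Y10.5
G1 X7.6 Y9.4
G1 X8.2 Y7.8
G1 X9.9 Y7.8
G1 X10.4 Y9.5
M2 ; end

The solid is a regular 5-sided pyramid, base circumscribed radius ≈ 9 mm, apex at z ≈ 16.3 mm. Slicing at Δz = 2.7 mm — 6 equal slices spanning the solid's height, so layer i sits at z = i·h/6 — gives 5 non-empty perimeters. Each is a 5-segment closed polygon; G0 lifts to the layer z and rapids to the start vertex, then G1 traces the edges. The cross-section shrinks linearly with z (the slice at the apex is degenerate and omitted).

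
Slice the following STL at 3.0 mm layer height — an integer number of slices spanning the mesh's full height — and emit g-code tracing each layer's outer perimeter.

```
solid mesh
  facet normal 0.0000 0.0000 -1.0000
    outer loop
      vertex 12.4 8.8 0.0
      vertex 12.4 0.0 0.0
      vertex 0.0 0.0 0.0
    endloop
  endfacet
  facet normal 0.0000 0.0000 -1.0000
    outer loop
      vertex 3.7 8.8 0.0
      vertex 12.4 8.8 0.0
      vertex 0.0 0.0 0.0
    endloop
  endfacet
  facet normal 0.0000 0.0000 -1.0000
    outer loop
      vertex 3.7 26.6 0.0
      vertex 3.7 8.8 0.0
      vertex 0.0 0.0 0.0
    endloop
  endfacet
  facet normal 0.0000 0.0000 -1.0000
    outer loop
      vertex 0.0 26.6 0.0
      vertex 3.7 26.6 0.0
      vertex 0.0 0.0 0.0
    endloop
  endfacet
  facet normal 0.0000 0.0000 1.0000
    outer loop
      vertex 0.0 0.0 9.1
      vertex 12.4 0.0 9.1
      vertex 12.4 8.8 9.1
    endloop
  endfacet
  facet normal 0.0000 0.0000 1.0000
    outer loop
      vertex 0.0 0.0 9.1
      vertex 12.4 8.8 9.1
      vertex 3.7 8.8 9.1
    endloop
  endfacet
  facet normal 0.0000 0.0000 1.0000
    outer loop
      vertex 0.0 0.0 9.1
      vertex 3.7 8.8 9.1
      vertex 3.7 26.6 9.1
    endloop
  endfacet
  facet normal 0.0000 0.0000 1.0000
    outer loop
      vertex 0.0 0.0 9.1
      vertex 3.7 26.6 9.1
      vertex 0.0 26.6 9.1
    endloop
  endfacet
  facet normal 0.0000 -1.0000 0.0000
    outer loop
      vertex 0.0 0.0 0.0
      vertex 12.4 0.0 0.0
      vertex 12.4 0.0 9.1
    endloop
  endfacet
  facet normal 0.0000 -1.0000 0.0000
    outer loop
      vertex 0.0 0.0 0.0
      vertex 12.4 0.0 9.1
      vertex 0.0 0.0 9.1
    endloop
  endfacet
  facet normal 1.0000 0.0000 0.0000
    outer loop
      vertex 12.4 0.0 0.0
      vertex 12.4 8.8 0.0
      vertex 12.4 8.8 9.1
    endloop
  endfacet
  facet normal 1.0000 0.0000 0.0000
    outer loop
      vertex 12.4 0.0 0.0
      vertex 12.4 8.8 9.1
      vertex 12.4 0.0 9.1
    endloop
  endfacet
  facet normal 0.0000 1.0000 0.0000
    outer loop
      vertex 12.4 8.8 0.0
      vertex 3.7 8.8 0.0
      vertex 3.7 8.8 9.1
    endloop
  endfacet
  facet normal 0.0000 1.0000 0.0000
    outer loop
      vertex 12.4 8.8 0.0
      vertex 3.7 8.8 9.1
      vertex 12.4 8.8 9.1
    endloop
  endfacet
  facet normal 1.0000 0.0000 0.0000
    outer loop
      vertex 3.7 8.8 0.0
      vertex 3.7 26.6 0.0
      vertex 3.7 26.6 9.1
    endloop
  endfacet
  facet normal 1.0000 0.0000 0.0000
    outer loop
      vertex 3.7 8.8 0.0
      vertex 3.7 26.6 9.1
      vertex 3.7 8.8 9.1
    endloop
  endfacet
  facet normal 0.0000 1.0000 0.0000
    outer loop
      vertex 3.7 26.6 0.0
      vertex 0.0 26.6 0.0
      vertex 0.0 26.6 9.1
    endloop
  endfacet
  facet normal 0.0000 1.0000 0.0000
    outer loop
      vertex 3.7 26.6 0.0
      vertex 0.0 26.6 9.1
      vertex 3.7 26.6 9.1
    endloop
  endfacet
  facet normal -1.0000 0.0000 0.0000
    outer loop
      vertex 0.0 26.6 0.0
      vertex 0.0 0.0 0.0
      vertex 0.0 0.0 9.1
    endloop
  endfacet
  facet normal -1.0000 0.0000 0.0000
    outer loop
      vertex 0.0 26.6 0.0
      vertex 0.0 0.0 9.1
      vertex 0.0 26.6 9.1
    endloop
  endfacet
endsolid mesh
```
; perimeter-only toolpath
G21 ; units = mm
G90 ; absolute positioning
G28 ; home
; layer 1
G0 Z3.0
G0 X0.0 Y0.0
G1 X12.4 Y0.0
G1 X12.4 Y8.8
G1 X3.7 Y8.8
G1 X3.7 Y26.6
G1 X0.0 Y26.6
G1 X0.0 Y0.0
; layer 2
G0 Z6.1
G0 X0.0 Y0.0
G1 X12.4 Y0.0
G1 X12.4 Y8.8
G1 X3.7 Y8.8
G1 X3.7 Y26.6
G1 X0.0 Y26.6
G1 X0.0 Y0.0
; layer 3
G0 Z9.1
G0 X0.0 Y0.0
G1 X12.4 Y0.0
G1 X12.4 Y8.8
G1 X3.7 Y8.8
G1 X3.7 Y26.6
G1 X0.0 Y26.6
G1 X0.0 Y0.0
M2 ; end

The solid is an L-shaped prism: outer 12.4 × 26.6 mm, arm thicknesses ≈ 8.8 mm (horizontal) and 3.7 mm (vertical), extruded 9.1 mm in z. Slicing at Δz = 3.0 mm — 3 equal slices spanning the solid's height, so layer i sits at z = i·h/3 — gives 3 non-empty perimeters. Each is a 6-segment closed polygon; G0 lifts to the layer z and rapids to the start vertex, then G1 traces the edges.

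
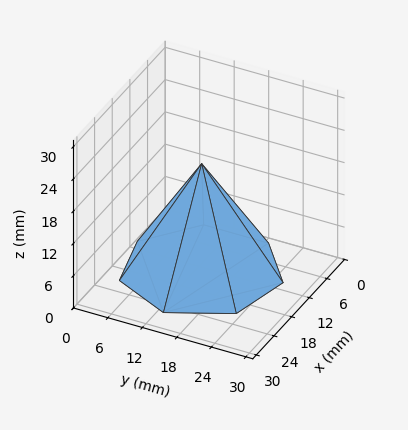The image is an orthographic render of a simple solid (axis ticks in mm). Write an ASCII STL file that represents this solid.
Reading the render: the shape is a regular 7-sided pyramid, base circumscribed radius ≈ 13 mm, apex at z ≈ 20 mm (dimensions read to the nearest mm from the axis ticks). For the STL, each face is triangulated and given an outward normal.

solid part
  facet normal 0.0000 0.0000 -1.0000
    outer loop
      vertex 10.107 25.674 0.000
      vertex 21.105 23.164 0.000
      vertex 26.000 13.000 0.000
    endloop
  endfacet
  facet normal 0.0000 0.0000 -1.0000
    outer loop
      vertex 1.287 18.640 0.000
      vertex 10.107 25.674 0.000
      vertex 26.000 13.000 0.000
    endloop
  endfacet
  facet normal 0.0000 0.0000 -1.0000
    outer loop
      vertex 1.287 7.360 0.000
      vertex 1.287 18.640 0.000
      vertex 26.000 13.000 0.000
    endloop
  endfacet
  facet normal 0.0000 0.0000 -1.0000
    outer loop
      vertex 10.107 0.326 0.000
      vertex 1.287 7.360 0.000
      vertex 26.000 13.000 0.000
    endloop
  endfacet
  facet normal 0.0000 0.0000 -1.0000
    outer loop
      vertex 21.105 2.836 0.000
      vertex 10.107 0.326 0.000
      vertex 26.000 13.000 0.000
    endloop
  endfacet
  facet normal 0.7775 0.3744 0.5053
    outer loop
      vertex 26.000 13.000 0.000
      vertex 21.105 23.164 0.000
      vertex 13.000 13.000 20.000
    endloop
  endfacet
  facet normal 0.1920 0.8413 0.5053
    outer loop
      vertex 21.105 23.164 0.000
      vertex 10.107 25.674 0.000
      vertex 13.000 13.000 20.000
    endloop
  endfacet
  facet normal -0.5380 0.6746 0.5053
    outer loop
      vertex 10.107 25.674 0.000
      vertex 1.287 18.640 0.000
      vertex 13.000 13.000 20.000
    endloop
  endfacet
  facet normal -0.8629 0.0000 0.5054
    outer loop
      vertex 1.287 18.640 0.000
      vertex 1.287 7.360 0.000
      vertex 13.000 13.000 20.000
    endloop
  endfacet
  facet normal -0.5380 -0.6746 0.5053
    outer loop
      vertex 1.287 7.360 0.000
      vertex 10.107 0.326 0.000
      vertex 13.000 13.000 20.000
    endloop
  endfacet
  facet normal 0.1920 -0.8413 0.5053
    outer loop
      vertex 10.107 0.326 0.000
      vertex 21.105 2.836 0.000
      vertex 13.000 13.000 20.000
    endloop
  endfacet
  facet normal 0.7775 -0.3744 0.5053
    outer loop
      vertex 21.105 2.836 0.000
      vertex 26.000 13.000 0.000
      vertex 13.000 13.000 20.000
    endloop
  endfacet
endsolid part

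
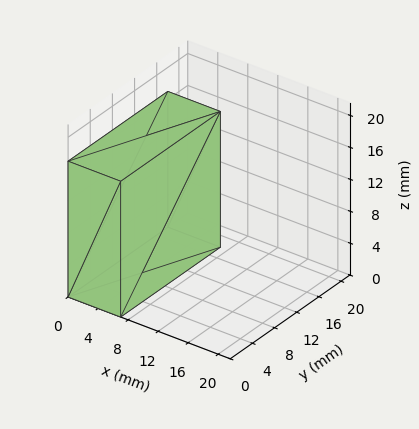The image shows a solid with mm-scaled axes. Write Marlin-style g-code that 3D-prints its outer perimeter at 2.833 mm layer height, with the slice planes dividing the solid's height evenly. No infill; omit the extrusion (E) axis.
Reading the render: the shape is a rectangular box, roughly 7 × 18 mm footprint and 17 mm tall (dimensions read to the nearest mm from the axis ticks). For the g-code, the solid's height is divided into equal slices at the stated Δz and each level perimeter traced with G1 moves after a G0 lift.

; perimeter-only toolpath
G21 ; units = mm
G90 ; absolute positioning
G28 ; home
; layer 1
G0 Z2.833
G0 X0.000 Y0.000
G1 X7.000 Y0.000
G1 X7.000 Y18.000
G1 X0.000 Y18.000
G1 X0.000 Y0.000
; layer 2
G0 Z5.667
G0 X0.000 Y0.000
G1 X7.000 Y0.000
G1 X7.000 Y18.000
G1 X0.000 Y18.000
G1 X0.000 Y0.000
; layer 3
G0 Z8.500
G0 X0.000 Y0.000
G1 X7.000 Y0.000
G1 X7.000 Y18.000
G1 X0.000 Y18.000
G1 X0.000 Y0.000
; layer 4
G0 Z11.333
G0 X0.000 Y0.000
G1 X7.000 Y0.000
G1 X7.000 Y18.000
G1 X0.000 Y18.000
G1 X0.000 Y0.000
; layer 5
G0 Z14.167
G0 X0.000 Y0.000
G1 X7.000 Y0.000
G1 X7.000 Y18.000
G1 X0.000 Y18.000
G1 X0.000 Y0.000
; layer 6
G0 Z17.000
G0 X0.000 Y0.000
G1 X7.000 Y0.000
G1 X7.000 Y18.000
G1 X0.000 Y18.000
G1 X0.000 Y0.000
M2 ; end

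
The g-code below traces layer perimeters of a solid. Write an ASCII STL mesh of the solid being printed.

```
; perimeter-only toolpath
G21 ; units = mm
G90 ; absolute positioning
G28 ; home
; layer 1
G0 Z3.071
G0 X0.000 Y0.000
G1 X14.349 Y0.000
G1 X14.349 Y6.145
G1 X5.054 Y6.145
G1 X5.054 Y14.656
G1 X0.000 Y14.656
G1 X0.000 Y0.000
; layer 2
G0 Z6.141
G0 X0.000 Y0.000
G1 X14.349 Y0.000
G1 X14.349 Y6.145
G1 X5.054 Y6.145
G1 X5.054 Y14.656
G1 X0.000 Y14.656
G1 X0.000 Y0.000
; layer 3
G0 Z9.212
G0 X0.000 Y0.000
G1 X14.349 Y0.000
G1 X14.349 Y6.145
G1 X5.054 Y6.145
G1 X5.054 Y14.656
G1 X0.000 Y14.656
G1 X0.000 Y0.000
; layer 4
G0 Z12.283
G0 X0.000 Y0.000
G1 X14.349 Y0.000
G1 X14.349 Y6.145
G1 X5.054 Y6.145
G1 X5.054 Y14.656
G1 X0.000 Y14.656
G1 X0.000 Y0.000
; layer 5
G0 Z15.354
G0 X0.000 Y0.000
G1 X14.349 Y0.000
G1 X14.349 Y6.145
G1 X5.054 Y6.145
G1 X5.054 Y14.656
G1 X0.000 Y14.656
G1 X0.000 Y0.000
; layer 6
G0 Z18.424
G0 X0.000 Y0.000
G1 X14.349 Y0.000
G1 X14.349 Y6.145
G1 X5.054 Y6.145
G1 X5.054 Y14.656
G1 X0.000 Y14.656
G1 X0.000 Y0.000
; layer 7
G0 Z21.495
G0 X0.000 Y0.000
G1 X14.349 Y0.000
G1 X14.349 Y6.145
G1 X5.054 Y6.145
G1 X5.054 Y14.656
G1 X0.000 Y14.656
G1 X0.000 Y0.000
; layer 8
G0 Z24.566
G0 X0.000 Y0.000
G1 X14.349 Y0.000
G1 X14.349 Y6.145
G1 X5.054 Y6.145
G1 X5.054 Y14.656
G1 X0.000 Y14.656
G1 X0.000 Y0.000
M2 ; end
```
solid part
  facet normal 0.0000 0.0000 -1.0000
    outer loop
      vertex 14.349 6.145 0.000
      vertex 14.349 0.000 0.000
      vertex 0.000 0.000 0.000
    endloop
  endfacet
  facet normal 0.0000 0.0000 -1.0000
    outer loop
      vertex 5.054 6.145 0.000
      vertex 14.349 6.145 0.000
      vertex 0.000 0.000 0.000
    endloop
  endfacet
  facet normal 0.0000 0.0000 -1.0000
    outer loop
      vertex 5.054 14.656 0.000
      vertex 5.054 6.145 0.000
      vertex 0.000 0.000 0.000
    endloop
  endfacet
  facet normal 0.0000 0.0000 -1.0000
    outer loop
      vertex 0.000 14.656 0.000
      vertex 5.054 14.656 0.000
      vertex 0.000 0.000 0.000
    endloop
  endfacet
  facet normal 0.0000 0.0000 1.0000
    outer loop
      vertex 0.000 0.000 24.566
      vertex 14.349 0.000 24.566
      vertex 14.349 6.145 24.566
    endloop
  endfacet
  facet normal 0.0000 0.0000 1.0000
    outer loop
      vertex 0.000 0.000 24.566
      vertex 14.349 6.145 24.566
      vertex 5.054 6.145 24.566
    endloop
  endfacet
  facet normal 0.0000 0.0000 1.0000
    outer loop
      vertex 0.000 0.000 24.566
      vertex 5.054 6.145 24.566
      vertex 5.054 14.656 24.566
    endloop
  endfacet
  facet normal 0.0000 0.0000 1.0000
    outer loop
      vertex 0.000 0.000 24.566
      vertex 5.054 14.656 24.566
      vertex 0.000 14.656 24.566
    endloop
  endfacet
  facet normal 0.0000 -1.0000 0.0000
    outer loop
      vertex 0.000 0.000 0.000
      vertex 14.349 0.000 0.000
      vertex 14.349 0.000 24.566
    endloop
  endfacet
  facet normal 0.0000 -1.0000 0.0000
    outer loop
      vertex 0.000 0.000 0.000
      vertex 14.349 0.000 24.566
      vertex 0.000 0.000 24.566
    endloop
  endfacet
  facet normal 1.0000 0.0000 0.0000
    outer loop
      vertex 14.349 0.000 0.000
      vertex 14.349 6.145 0.000
      vertex 14.349 6.145 24.566
    endloop
  endfacet
  facet normal 1.0000 0.0000 0.0000
    outer loop
      vertex 14.349 0.000 0.000
      vertex 14.349 6.145 24.566
      vertex 14.349 0.000 24.566
    endloop
  endfacet
  facet normal 0.0000 1.0000 0.0000
    outer loop
      vertex 14.349 6.145 0.000
      vertex 5.054 6.145 0.000
      vertex 5.054 6.145 24.566
    endloop
  endfacet
  facet normal 0.0000 1.0000 0.0000
    outer loop
      vertex 14.349 6.145 0.000
      vertex 5.054 6.145 24.566
      vertex 14.349 6.145 24.566
    endloop
  endfacet
  facet normal 1.0000 0.0000 0.0000
    outer loop
      vertex 5.054 6.145 0.000
      vertex 5.054 14.656 0.000
      vertex 5.054 14.656 24.566
    endloop
  endfacet
  facet normal 1.0000 0.0000 0.0000
    outer loop
      vertex 5.054 6.145 0.000
      vertex 5.054 14.656 24.566
      vertex 5.054 6.145 24.566
    endloop
  endfacet
  facet normal 0.0000 1.0000 0.0000
    outer loop
      vertex 5.054 14.656 0.000
      vertex 0.000 14.656 0.000
      vertex 0.000 14.656 24.566
    endloop
  endfacet
  facet normal 0.0000 1.0000 0.0000
    outer loop
      vertex 5.054 14.656 0.000
      vertex 0.000 14.656 24.566
      vertex 5.054 14.656 24.566
    endloop
  endfacet
  facet normal -1.0000 0.0000 0.0000
    outer loop
      vertex 0.000 14.656 0.000
      vertex 0.000 0.000 0.000
      vertex 0.000 0.000 24.566
    endloop
  endfacet
  facet normal -1.0000 0.0000 0.0000
    outer loop
      vertex 0.000 14.656 0.000
      vertex 0.000 0.000 24.566
      vertex 0.000 14.656 24.566
    endloop
  endfacet
endsolid part

The G0 Z moves step by Δz≈3.071 mm. Every layer's G1 loop is the same polygon, so the solid is a straight extrusion of it from z=0 to z≈24.6. Closing with flat bottom and top caps and triangulating gives 20 facets — an L-shaped prism: outer 14.3 × 14.7 mm, arm thicknesses ≈ 6.14 mm (horizontal) and 5.05 mm (vertical), extruded 24.6 mm in z.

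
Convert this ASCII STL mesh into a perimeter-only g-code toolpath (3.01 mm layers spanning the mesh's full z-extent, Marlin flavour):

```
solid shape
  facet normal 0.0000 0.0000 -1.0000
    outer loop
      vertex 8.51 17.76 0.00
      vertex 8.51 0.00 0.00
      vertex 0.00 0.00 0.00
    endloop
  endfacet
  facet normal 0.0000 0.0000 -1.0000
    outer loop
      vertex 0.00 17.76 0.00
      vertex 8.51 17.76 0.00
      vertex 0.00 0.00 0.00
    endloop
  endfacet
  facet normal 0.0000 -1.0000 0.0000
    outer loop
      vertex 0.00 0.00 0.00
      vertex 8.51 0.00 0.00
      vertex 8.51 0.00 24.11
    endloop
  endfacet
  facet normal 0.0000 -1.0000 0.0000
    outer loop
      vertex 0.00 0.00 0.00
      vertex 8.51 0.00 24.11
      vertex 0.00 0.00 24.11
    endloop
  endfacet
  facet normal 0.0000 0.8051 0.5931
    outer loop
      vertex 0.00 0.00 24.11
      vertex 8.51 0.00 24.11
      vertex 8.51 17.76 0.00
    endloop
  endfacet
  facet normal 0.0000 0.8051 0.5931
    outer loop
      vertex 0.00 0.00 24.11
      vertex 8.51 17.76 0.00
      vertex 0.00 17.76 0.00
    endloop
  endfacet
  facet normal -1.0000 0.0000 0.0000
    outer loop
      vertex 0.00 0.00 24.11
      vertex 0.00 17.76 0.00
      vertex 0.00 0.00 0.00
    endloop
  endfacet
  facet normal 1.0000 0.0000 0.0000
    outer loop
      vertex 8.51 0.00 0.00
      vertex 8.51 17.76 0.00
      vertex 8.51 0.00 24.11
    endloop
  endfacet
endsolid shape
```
; perimeter-only toolpath
G21 ; units = mm
G90 ; absolute positioning
G28 ; home
; layer 1
G0 Z3.01
G0 X0.00 Y0.00
G1 X8.51 Y0.00
G1 X8.51 Y15.54
G1 X0.00 Y15.54
G1 X0.00 Y0.00
; layer 2
G0 Z6.03
G0 X0.00 Y0.00
G1 X8.51 Y0.00
G1 X8.51 Y13.32
G1 X0.00 Y13.32
G1 X0.00 Y0.00
; layer 3
G0 Z9.04
G0 X0.00 Y0.00
G1 X8.51 Y0.00
G1 X8.51 Y11.10
G1 X0.00 Y11.10
G1 X0.00 Y0.00
; layer 4
G0 Z12.05
G0 X0.00 Y0.00
G1 X8.51 Y0.00
G1 X8.51 Y8.88
G1 X0.00 Y8.88
G1 X0.00 Y0.00
; layer 5
G0 Z15.07
G0 X0.00 Y0.00
G1 X8.51 Y0.00
G1 X8.51 Y6.66
G1 X0.00 Y6.66
G1 X0.00 Y0.00
; layer 6
G0 Z18.08
G0 X0.00 Y0.00
G1 X8.51 Y0.00
G1 X8.51 Y4.44
G1 X0.00 Y4.44
G1 X0.00 Y0.00
; layer 7
G0 Z21.10
G0 X0.00 Y0.00
G1 X8.51 Y0.00
G1 X8.51 Y2.22
G1 X0.00 Y2.22
G1 X0.00 Y0.00
M2 ; end

The solid is a wedge (ramp): 8.51 × 17.8 mm base, rising to 24.1 mm along the y=0 edge and sloping linearly to z=0 at y=17.8. Slicing at Δz = 3.01 mm — 8 equal slices spanning the solid's height, so layer i sits at z = i·h/8 — gives 7 non-empty perimeters. Each is a 4-segment closed polygon; G0 lifts to the layer z and rapids to the start vertex, then G1 traces the edges. The cross-section shrinks linearly with z (the slice at the apex is degenerate and omitted).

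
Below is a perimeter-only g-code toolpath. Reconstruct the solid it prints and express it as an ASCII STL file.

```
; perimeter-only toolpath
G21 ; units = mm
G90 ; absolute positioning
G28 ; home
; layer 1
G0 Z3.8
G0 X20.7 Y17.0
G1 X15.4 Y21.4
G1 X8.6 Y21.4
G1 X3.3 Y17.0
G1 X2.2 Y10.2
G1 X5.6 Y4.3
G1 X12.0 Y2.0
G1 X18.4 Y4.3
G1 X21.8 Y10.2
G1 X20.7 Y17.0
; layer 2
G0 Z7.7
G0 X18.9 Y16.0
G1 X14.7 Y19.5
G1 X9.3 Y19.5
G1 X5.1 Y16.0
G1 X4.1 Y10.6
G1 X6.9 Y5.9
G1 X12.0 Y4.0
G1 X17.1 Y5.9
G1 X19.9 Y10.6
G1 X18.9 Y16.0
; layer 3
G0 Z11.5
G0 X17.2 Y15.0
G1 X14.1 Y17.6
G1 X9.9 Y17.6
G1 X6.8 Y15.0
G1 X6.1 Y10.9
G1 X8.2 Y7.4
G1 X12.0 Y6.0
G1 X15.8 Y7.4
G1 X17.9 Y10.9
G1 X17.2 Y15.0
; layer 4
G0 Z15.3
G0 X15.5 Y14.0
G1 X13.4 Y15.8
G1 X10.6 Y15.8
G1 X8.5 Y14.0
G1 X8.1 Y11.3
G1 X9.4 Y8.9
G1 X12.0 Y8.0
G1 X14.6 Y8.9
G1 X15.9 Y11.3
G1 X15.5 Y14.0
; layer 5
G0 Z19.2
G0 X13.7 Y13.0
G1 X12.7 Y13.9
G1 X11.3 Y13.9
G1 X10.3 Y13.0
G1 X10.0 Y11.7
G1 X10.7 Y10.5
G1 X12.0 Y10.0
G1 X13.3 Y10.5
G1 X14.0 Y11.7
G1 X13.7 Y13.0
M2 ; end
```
solid part
  facet normal 0.0000 0.0000 -1.0000
    outer loop
      vertex 7.9 23.3 0.0
      vertex 16.1 23.3 0.0
      vertex 22.4 18.0 0.0
    endloop
  endfacet
  facet normal 0.0000 0.0000 -1.0000
    outer loop
      vertex 1.6 18.0 0.0
      vertex 7.9 23.3 0.0
      vertex 22.4 18.0 0.0
    endloop
  endfacet
  facet normal 0.0000 0.0000 -1.0000
    outer loop
      vertex 0.2 9.9 0.0
      vertex 1.6 18.0 0.0
      vertex 22.4 18.0 0.0
    endloop
  endfacet
  facet normal 0.0000 0.0000 -1.0000
    outer loop
      vertex 4.3 2.8 0.0
      vertex 0.2 9.9 0.0
      vertex 22.4 18.0 0.0
    endloop
  endfacet
  facet normal 0.0000 0.0000 -1.0000
    outer loop
      vertex 12.0 0.0 0.0
      vertex 4.3 2.8 0.0
      vertex 22.4 18.0 0.0
    endloop
  endfacet
  facet normal 0.0000 0.0000 -1.0000
    outer loop
      vertex 19.7 2.8 0.0
      vertex 12.0 0.0 0.0
      vertex 22.4 18.0 0.0
    endloop
  endfacet
  facet normal 0.0000 0.0000 -1.0000
    outer loop
      vertex 23.8 9.9 0.0
      vertex 19.7 2.8 0.0
      vertex 22.4 18.0 0.0
    endloop
  endfacet
  facet normal 0.5779 0.6870 0.4405
    outer loop
      vertex 22.4 18.0 0.0
      vertex 16.1 23.3 0.0
      vertex 12.0 12.0 23.0
    endloop
  endfacet
  facet normal 0.0000 0.8975 0.4410
    outer loop
      vertex 16.1 23.3 0.0
      vertex 7.9 23.3 0.0
      vertex 12.0 12.0 23.0
    endloop
  endfacet
  facet normal -0.5779 0.6870 0.4405
    outer loop
      vertex 7.9 23.3 0.0
      vertex 1.6 18.0 0.0
      vertex 12.0 12.0 23.0
    endloop
  endfacet
  facet normal -0.8849 0.1529 0.4400
    outer loop
      vertex 1.6 18.0 0.0
      vertex 0.2 9.9 0.0
      vertex 12.0 12.0 23.0
    endloop
  endfacet
  facet normal -0.7777 -0.4491 0.4400
    outer loop
      vertex 0.2 9.9 0.0
      vertex 4.3 2.8 0.0
      vertex 12.0 12.0 23.0
    endloop
  endfacet
  facet normal -0.3068 -0.8438 0.4403
    outer loop
      vertex 4.3 2.8 0.0
      vertex 12.0 0.0 0.0
      vertex 12.0 12.0 23.0
    endloop
  endfacet
  facet normal 0.3068 -0.8438 0.4403
    outer loop
      vertex 12.0 0.0 0.0
      vertex 19.7 2.8 0.0
      vertex 12.0 12.0 23.0
    endloop
  endfacet
  facet normal 0.7777 -0.4491 0.4400
    outer loop
      vertex 19.7 2.8 0.0
      vertex 23.8 9.9 0.0
      vertex 12.0 12.0 23.0
    endloop
  endfacet
  facet normal 0.8849 0.1529 0.4400
    outer loop
      vertex 23.8 9.9 0.0
      vertex 22.4 18.0 0.0
      vertex 12.0 12.0 23.0
    endloop
  endfacet
endsolid part

The G0 Z moves step by Δz≈3.8 mm. The G1 loops shrink linearly with z, so the solid tapers from its base footprint up to z≈23. Closing with a flat bottom cap and the tapered top and triangulating gives 16 facets — a regular 9-sided pyramid, base circumscribed radius ≈ 12 mm, apex at z ≈ 23 mm.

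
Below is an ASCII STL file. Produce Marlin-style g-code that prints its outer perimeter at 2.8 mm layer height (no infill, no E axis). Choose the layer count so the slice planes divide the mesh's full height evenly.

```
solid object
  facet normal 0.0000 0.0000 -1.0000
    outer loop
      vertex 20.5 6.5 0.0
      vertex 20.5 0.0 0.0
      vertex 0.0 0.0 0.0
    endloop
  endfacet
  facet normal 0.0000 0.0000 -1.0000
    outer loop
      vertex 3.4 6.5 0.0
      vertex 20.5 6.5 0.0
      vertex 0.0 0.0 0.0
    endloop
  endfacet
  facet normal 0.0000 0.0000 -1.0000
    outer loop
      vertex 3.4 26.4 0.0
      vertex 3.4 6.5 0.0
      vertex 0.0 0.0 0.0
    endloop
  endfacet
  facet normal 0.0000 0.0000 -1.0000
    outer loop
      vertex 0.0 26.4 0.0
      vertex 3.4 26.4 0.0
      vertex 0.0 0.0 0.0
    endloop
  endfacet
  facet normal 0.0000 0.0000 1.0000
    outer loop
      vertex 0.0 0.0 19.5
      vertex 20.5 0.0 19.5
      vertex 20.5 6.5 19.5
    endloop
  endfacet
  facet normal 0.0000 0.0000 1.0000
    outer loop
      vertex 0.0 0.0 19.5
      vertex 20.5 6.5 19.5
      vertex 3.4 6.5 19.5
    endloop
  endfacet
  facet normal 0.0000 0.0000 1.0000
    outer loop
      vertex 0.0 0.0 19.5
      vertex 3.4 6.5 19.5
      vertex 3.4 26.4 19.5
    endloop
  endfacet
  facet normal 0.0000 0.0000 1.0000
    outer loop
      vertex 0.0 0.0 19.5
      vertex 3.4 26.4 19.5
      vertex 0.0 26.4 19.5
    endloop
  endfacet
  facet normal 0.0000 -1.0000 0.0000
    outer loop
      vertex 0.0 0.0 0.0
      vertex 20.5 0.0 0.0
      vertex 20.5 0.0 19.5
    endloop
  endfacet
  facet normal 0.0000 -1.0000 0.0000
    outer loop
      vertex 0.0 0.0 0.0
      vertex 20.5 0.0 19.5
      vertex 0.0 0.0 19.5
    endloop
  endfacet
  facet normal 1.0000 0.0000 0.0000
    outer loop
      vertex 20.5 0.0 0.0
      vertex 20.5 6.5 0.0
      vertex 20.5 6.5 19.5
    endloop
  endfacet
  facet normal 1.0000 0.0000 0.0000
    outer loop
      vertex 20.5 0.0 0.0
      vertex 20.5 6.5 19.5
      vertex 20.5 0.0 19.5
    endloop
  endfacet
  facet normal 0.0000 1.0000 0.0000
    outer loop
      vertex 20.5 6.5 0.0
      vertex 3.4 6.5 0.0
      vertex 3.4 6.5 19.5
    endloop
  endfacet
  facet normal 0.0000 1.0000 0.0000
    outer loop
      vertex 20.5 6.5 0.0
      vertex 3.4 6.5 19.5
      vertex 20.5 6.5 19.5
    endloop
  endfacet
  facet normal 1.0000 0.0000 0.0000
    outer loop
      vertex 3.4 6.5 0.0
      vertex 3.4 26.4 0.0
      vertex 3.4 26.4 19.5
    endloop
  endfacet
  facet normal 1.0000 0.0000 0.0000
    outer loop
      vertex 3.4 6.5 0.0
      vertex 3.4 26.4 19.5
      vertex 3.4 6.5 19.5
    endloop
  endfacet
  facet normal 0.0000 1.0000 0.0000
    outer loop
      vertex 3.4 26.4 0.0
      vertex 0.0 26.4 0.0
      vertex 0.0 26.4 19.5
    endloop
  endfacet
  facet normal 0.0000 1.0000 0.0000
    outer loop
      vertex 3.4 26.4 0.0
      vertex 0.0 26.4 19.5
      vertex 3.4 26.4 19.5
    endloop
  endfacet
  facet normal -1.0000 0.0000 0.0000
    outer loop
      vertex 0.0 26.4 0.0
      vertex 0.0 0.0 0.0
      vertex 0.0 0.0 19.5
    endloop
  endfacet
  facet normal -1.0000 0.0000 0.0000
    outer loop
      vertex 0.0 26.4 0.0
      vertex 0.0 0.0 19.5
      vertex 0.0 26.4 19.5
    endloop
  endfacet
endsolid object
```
; perimeter-only toolpath
G21 ; units = mm
G90 ; absolute positioning
G28 ; home
; layer 1
G0 Z2.8
G0 X0.0 Y0.0
G1 X20.5 Y0.0
G1 X20.5 Y6.5
G1 X3.4 Y6.5
G1 X3.4 Y26.4
G1 X0.0 Y26.4
G1 X0.0 Y0.0
; layer 2
G0 Z5.6
G0 X0.0 Y0.0
G1 X20.5 Y0.0
G1 X20.5 Y6.5
G1 X3.4 Y6.5
G1 X3.4 Y26.4
G1 X0.0 Y26.4
G1 X0.0 Y0.0
; layer 3
G0 Z8.4
G0 X0.0 Y0.0
G1 X20.5 Y0.0
G1 X20.5 Y6.5
G1 X3.4 Y6.5
G1 X3.4 Y26.4
G1 X0.0 Y26.4
G1 X0.0 Y0.0
; layer 4
G0 Z11.1
G0 X0.0 Y0.0
G1 X20.5 Y0.0
G1 X20.5 Y6.5
G1 X3.4 Y6.5
G1 X3.4 Y26.4
G1 X0.0 Y26.4
G1 X0.0 Y0.0
; layer 5
G0 Z13.9
G0 X0.0 Y0.0
G1 X20.5 Y0.0
G1 X20.5 Y6.5
G1 X3.4 Y6.5
G1 X3.4 Y26.4
G1 X0.0 Y26.4
G1 X0.0 Y0.0
; layer 6
G0 Z16.7
G0 X0.0 Y0.0
G1 X20.5 Y0.0
G1 X20.5 Y6.5
G1 X3.4 Y6.5
G1 X3.4 Y26.4
G1 X0.0 Y26.4
G1 X0.0 Y0.0
; layer 7
G0 Z19.5
G0 X0.0 Y0.0
G1 X20.5 Y0.0
G1 X20.5 Y6.5
G1 X3.4 Y6.5
G1 X3.4 Y26.4
G1 X0.0 Y26.4
G1 X0.0 Y0.0
M2 ; end

The solid is an L-shaped prism: outer 20.5 × 26.4 mm, arm thicknesses ≈ 6.5 mm (horizontal) and 3.4 mm (vertical), extruded 19.5 mm in z. Slicing at Δz = 2.8 mm — 7 equal slices spanning the solid's height, so layer i sits at z = i·h/7 — gives 7 non-empty perimeters. Each is a 6-segment closed polygon; G0 lifts to the layer z and rapids to the start vertex, then G1 traces the edges.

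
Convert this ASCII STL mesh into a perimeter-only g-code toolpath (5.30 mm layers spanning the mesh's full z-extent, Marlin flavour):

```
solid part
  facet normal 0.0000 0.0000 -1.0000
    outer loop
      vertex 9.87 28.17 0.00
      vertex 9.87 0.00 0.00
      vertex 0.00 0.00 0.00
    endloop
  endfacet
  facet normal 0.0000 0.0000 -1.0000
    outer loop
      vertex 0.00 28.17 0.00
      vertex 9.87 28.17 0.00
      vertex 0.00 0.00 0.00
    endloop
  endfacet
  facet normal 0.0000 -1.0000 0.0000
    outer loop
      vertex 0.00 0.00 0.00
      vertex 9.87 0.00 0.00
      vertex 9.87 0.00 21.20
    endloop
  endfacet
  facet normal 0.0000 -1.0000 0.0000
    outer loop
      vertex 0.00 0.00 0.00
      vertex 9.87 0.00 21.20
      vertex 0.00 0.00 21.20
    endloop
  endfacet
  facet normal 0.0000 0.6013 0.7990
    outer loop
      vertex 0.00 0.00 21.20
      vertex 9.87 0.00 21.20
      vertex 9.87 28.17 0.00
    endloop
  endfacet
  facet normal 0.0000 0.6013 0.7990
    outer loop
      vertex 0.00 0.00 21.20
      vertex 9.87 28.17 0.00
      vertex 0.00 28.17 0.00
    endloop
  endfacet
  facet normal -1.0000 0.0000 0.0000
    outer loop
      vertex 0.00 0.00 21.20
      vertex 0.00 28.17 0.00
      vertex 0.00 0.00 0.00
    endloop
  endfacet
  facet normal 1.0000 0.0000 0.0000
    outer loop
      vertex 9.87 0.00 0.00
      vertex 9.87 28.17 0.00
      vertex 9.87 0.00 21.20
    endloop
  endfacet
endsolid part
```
; perimeter-only toolpath
G21 ; units = mm
G90 ; absolute positioning
G28 ; home
; layer 1
G0 Z5.30
G0 X0.00 Y0.00
G1 X9.87 Y0.00
G1 X9.87 Y21.13
G1 X0.00 Y21.13
G1 X0.00 Y0.00
; layer 2
G0 Z10.60
G0 X0.00 Y0.00
G1 X9.87 Y0.00
G1 X9.87 Y14.09
G1 X0.00 Y14.09
G1 X0.00 Y0.00
; layer 3
G0 Z15.90
G0 X0.00 Y0.00
G1 X9.87 Y0.00
G1 X9.87 Y7.04
G1 X0.00 Y7.04
G1 X0.00 Y0.00
M2 ; end

The solid is a wedge (ramp): 9.87 × 28.2 mm base, rising to 21.2 mm along the y=0 edge and sloping linearly to z=0 at y=28.2. Slicing at Δz = 5.30 mm — 4 equal slices spanning the solid's height, so layer i sits at z = i·h/4 — gives 3 non-empty perimeters. Each is a 4-segment closed polygon; G0 lifts to the layer z and rapids to the start vertex, then G1 traces the edges. The cross-section shrinks linearly with z (the slice at the apex is degenerate and omitted).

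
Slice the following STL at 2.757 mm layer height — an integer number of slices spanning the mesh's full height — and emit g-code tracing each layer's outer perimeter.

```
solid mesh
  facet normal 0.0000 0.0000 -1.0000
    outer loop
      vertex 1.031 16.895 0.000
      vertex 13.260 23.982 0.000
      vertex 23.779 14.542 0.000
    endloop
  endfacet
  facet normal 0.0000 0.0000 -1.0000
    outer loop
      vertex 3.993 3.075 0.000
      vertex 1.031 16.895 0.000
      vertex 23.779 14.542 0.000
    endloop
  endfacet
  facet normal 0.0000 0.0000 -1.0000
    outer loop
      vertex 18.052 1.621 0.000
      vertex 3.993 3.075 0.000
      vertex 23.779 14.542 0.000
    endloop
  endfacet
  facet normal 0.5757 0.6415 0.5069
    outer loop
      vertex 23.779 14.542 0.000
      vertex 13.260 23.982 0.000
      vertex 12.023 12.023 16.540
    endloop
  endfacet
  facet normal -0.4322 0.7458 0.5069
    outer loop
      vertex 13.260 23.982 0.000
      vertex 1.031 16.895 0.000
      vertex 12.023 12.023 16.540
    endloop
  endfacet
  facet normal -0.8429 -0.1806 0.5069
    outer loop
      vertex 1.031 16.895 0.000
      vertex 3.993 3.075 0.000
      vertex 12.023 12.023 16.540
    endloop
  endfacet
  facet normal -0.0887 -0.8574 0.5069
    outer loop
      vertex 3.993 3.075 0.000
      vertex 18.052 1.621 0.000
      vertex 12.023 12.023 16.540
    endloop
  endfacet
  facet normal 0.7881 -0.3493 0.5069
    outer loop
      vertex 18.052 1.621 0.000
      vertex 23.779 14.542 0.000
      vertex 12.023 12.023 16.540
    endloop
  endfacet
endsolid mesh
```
; perimeter-only toolpath
G21 ; units = mm
G90 ; absolute positioning
G28 ; home
; layer 1
G0 Z2.757
G0 X21.820 Y14.122
G1 X13.054 Y21.989
G1 X2.863 Y16.083
G1 X5.331 Y4.566
G1 X17.047 Y3.355
G1 X21.820 Y14.122
; layer 2
G0 Z5.513
G0 X19.860 Y13.702
G1 X12.848 Y19.996
G1 X4.695 Y15.271
G1 X6.670 Y6.058
G1 X16.042 Y5.088
G1 X19.860 Y13.702
; layer 3
G0 Z8.270
G0 X17.901 Y13.282
G1 X12.642 Y18.002
G1 X6.527 Y14.459
G1 X8.008 Y7.549
G1 X15.037 Y6.822
G1 X17.901 Y13.282
; layer 4
G0 Z11.027
G0 X15.942 Y12.863
G1 X12.435 Y16.009
G1 X8.359 Y13.647
G1 X9.346 Y9.040
G1 X14.033 Y8.556
G1 X15.942 Y12.863
; layer 5
G0 Z13.783
G0 X13.982 Y12.443
G1 X12.229 Y14.016
G1 X10.191 Y12.835
G1 X10.685 Y10.532
G1 X13.028 Y10.289
G1 X13.982 Y12.443
M2 ; end

The solid is a regular 5-sided pyramid, base circumscribed radius ≈ 12 mm, apex at z ≈ 16.5 mm. Slicing at Δz = 2.757 mm — 6 equal slices spanning the solid's height, so layer i sits at z = i·h/6 — gives 5 non-empty perimeters. Each is a 5-segment closed polygon; G0 lifts to the layer z and rapids to the start vertex, then G1 traces the edges. The cross-section shrinks linearly with z (the slice at the apex is degenerate and omitted).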